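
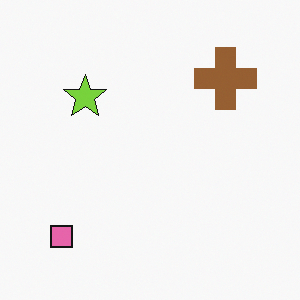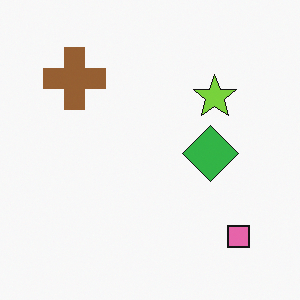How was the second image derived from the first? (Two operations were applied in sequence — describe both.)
The second image is the first flipped horizontally (left ↔ right), then overlaid with an additional green diamond.

The pink square is in the bottom-left of the first image and the bottom-right of the second — shapes on opposite sides of the vertical midline have swapped in a mirror flip. A green diamond appears in the second image that is absent from the first.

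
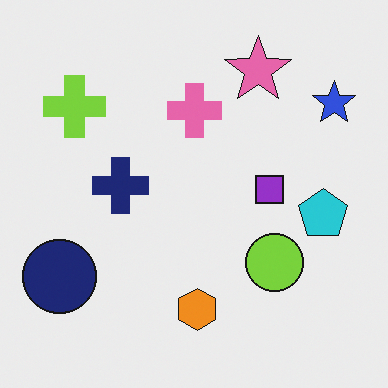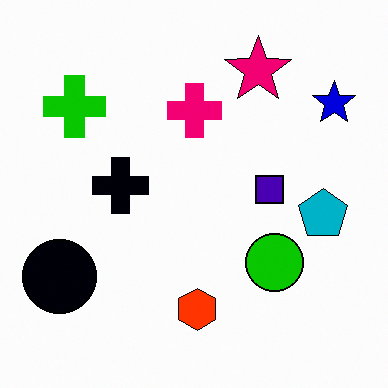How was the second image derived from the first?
It was given much higher contrast.

Tones are pushed away from mid-grey across the whole image — a global contrast change.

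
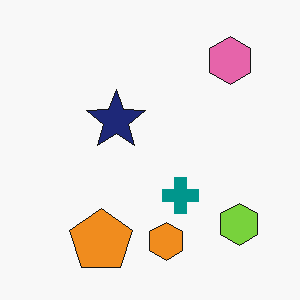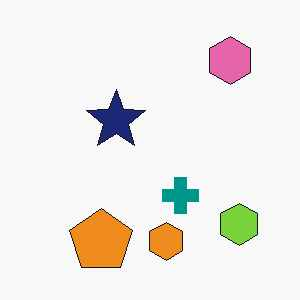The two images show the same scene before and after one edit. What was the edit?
Given moderate JPEG compression.

Blocky 8×8 compression artifacts appear around shape edges and the flat background shows ringing — characteristic JPEG degradation.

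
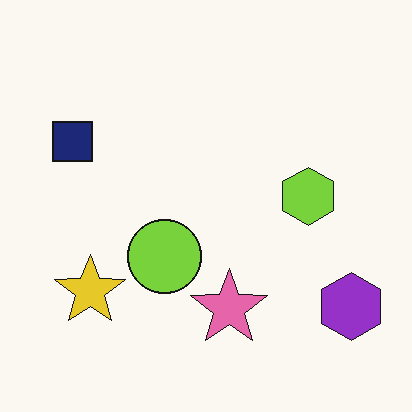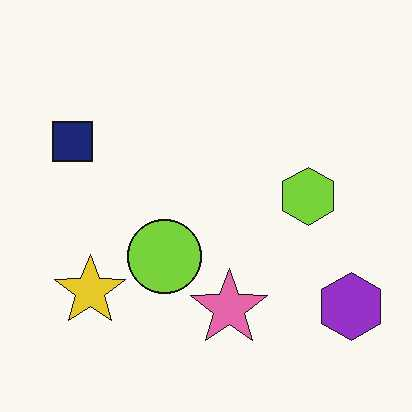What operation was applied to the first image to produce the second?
The transformation is: given moderate JPEG compression.

Blocky 8×8 compression artifacts appear around shape edges and the flat background shows ringing — characteristic JPEG degradation.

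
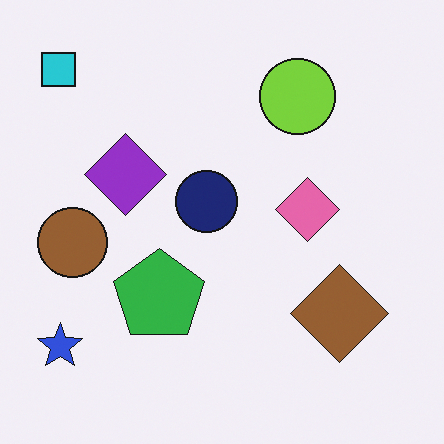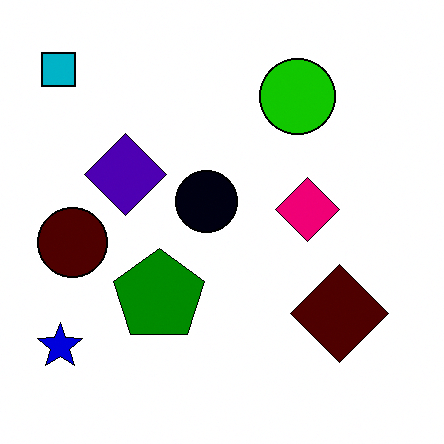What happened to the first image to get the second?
The image was given much higher contrast.

Tones are pushed away from mid-grey across the whole image — a global contrast change.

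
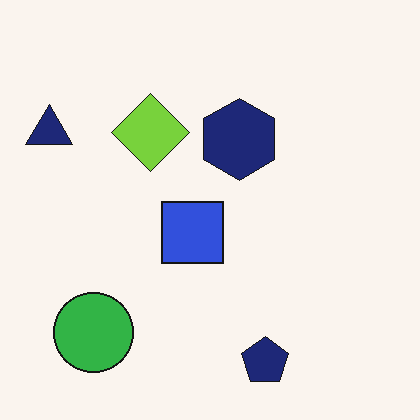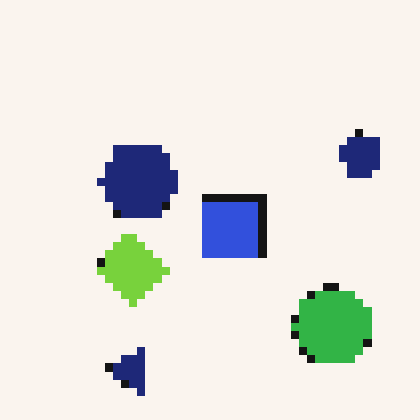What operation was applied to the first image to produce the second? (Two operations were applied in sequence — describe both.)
It was moderately pixelated, then rotated 90° counter-clockwise.

Shapes are reduced to large square blocks; fine edges and outlines are lost — a downscale-then-upscale (mosaic) effect. The navy triangle sits in the top-left of the first image and the bottom-left of the second — consistent with a whole-image 90° counter-clockwise rotation.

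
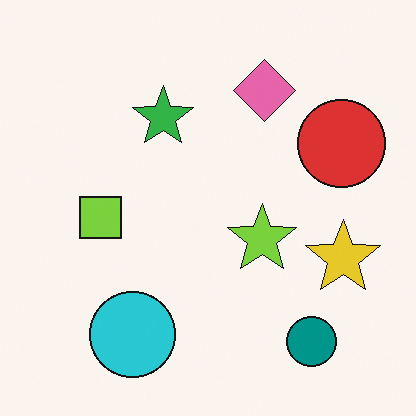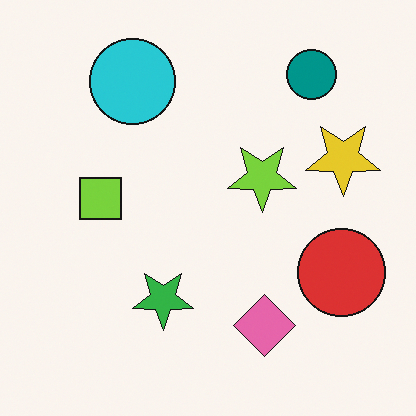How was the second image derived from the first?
The image was flipped vertically (top ↔ bottom).

The teal circle is in the bottom-right of the first image and the top-right of the second — shapes on opposite sides of the horizontal midline have swapped in a mirror flip.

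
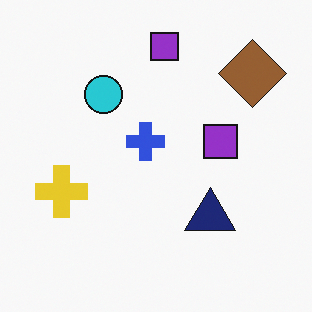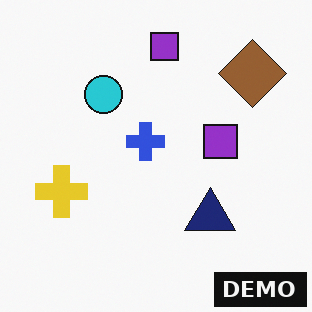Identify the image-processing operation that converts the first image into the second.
Watermarked with the text "DEMO" in the lower-right corner.

A dark label reading "DEMO" appears in the lower-right corner.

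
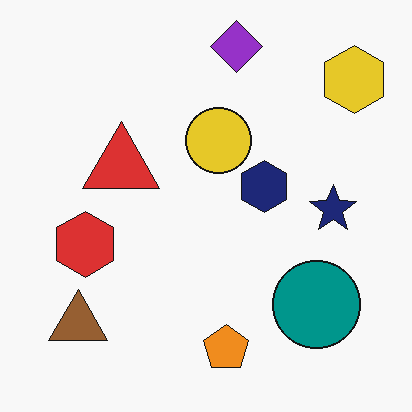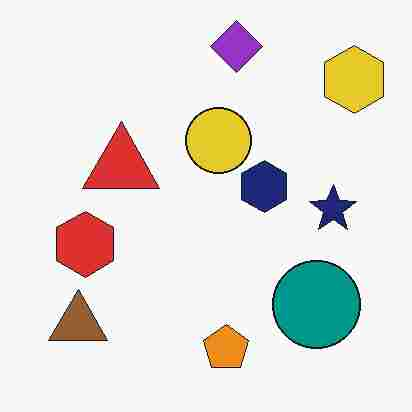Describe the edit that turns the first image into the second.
The transformation is: heavily JPEG-compressed with obvious blocking artifacts.

Blocky 8×8 compression artifacts appear around shape edges and the flat background shows ringing — characteristic JPEG degradation.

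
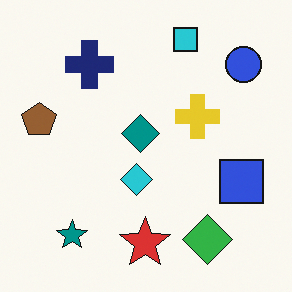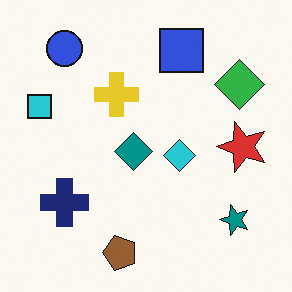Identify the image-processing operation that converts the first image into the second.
It was rotated 90° counter-clockwise.

The blue circle sits in the top-right of the first image and the top-left of the second — consistent with a whole-image 90° counter-clockwise rotation.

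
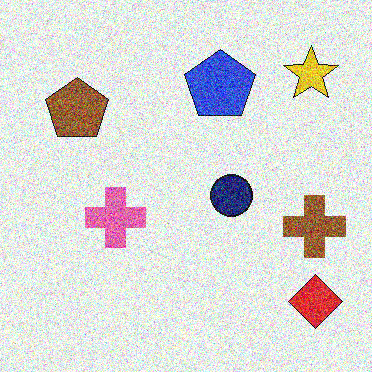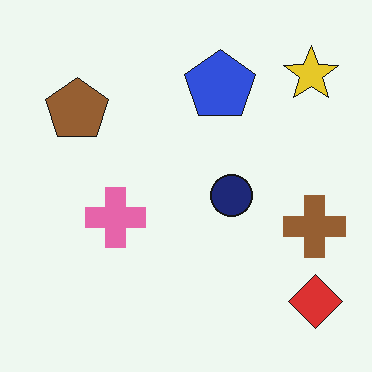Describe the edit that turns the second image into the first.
The transformation is: degraded with strong gaussian noise.

Random speckle covers the whole image, including the flat background.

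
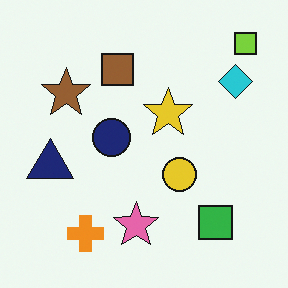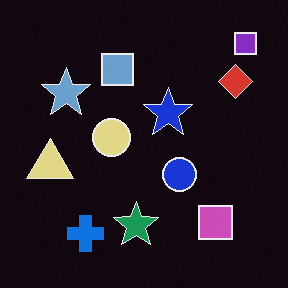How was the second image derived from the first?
The image was color-inverted (negative).

The light background has become dark and every shape's color is its complement — a photographic negative.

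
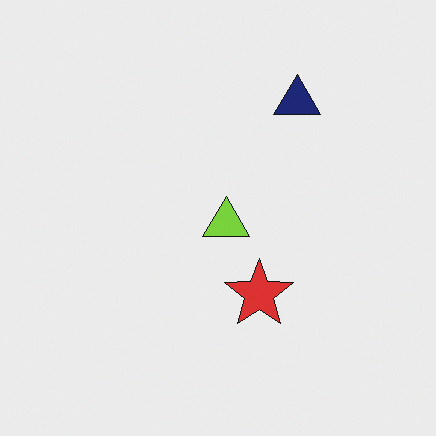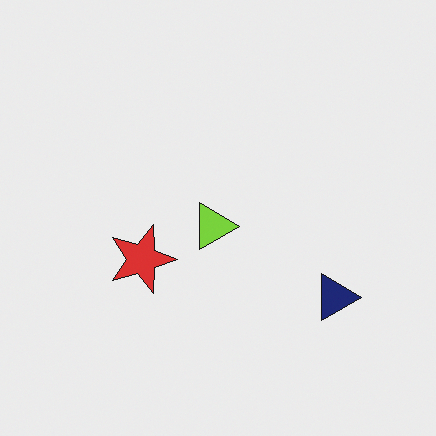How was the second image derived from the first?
The second image is the first rotated 90° clockwise.

The navy triangle sits in the top-right of the first image and the bottom-right of the second — consistent with a whole-image 90° clockwise rotation.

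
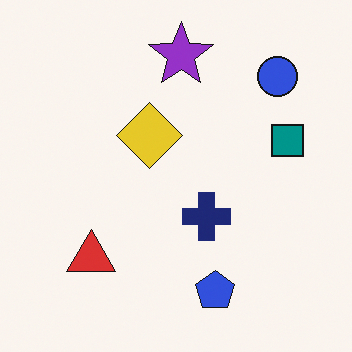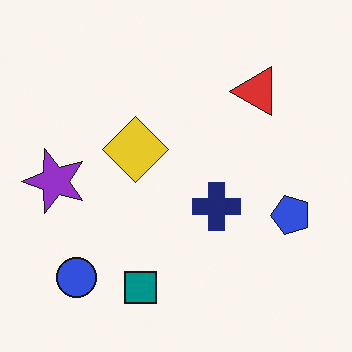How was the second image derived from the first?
It was transposed (reflected across the top-left ↔ bottom-right diagonal).

Shapes have swapped their row and column positions — what was in the top-right is now in the bottom-left — a diagonal reflection.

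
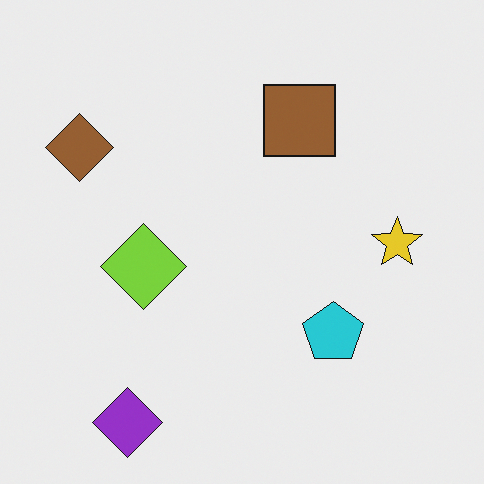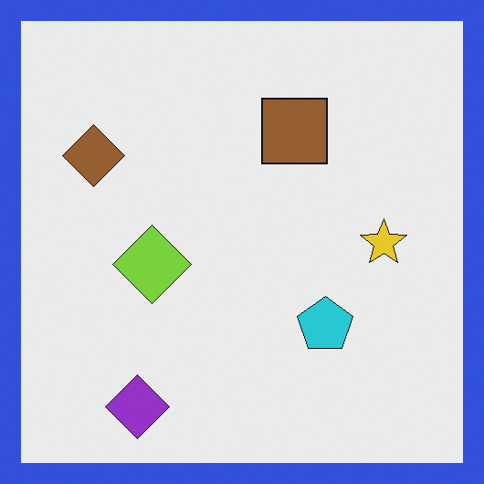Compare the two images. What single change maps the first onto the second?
This is the original image framed with a blue border.

A solid blue frame runs around the edge of the second image, with the content slightly shrunk inside it.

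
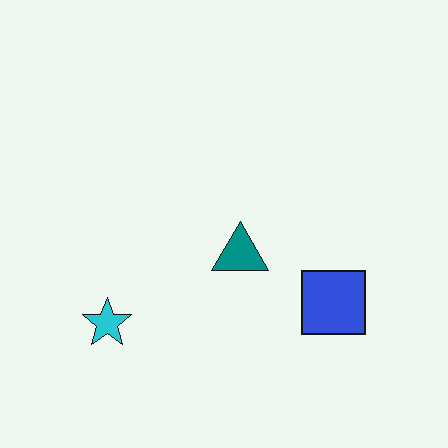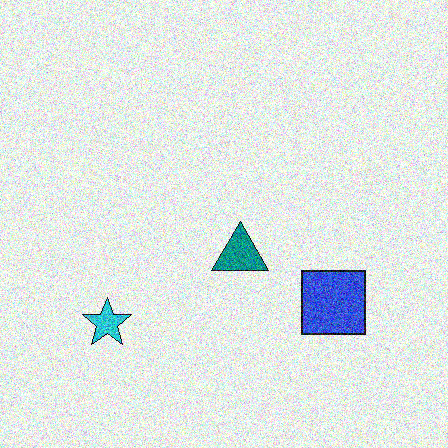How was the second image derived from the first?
The second image is the first degraded with heavy additive noise.

Random speckle covers the whole image, including the flat background.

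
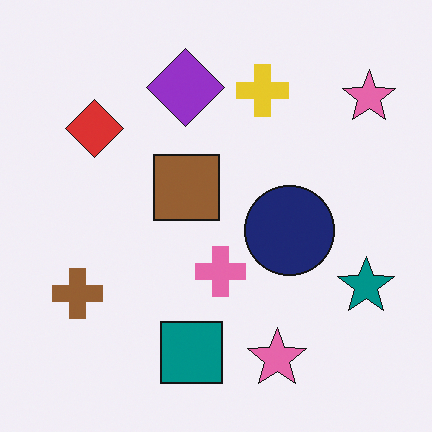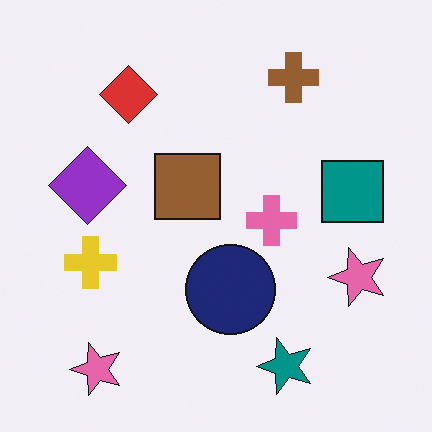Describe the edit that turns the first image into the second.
It was transposed (reflected across the top-left ↔ bottom-right diagonal).

Shapes have swapped their row and column positions — what was in the top-right is now in the bottom-left — a diagonal reflection.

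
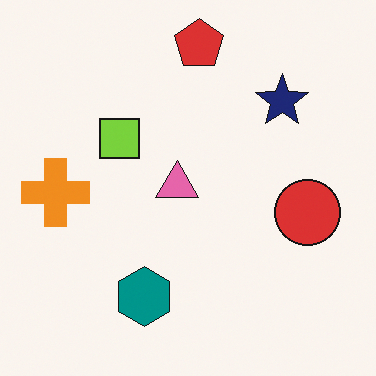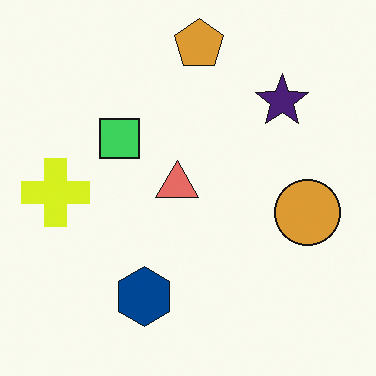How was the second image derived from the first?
This is the original image hue-shifted by a small amount.

Every shape's color has rotated by the same amount around the hue wheel — a uniform hue shift.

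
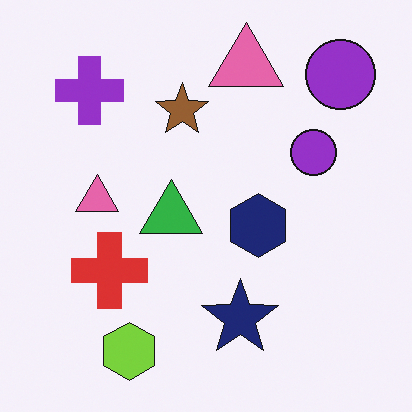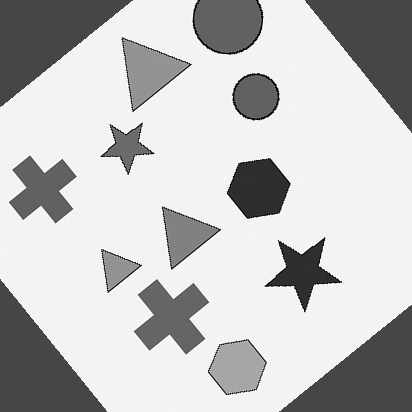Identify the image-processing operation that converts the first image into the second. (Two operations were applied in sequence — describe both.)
The second image is the first rotated counter-clockwise by a large amount — several tens of degrees, then converted to grayscale.

Every shape is tilted by the same angle and the image corners show triangular fill wedges — a whole-image rotation by a non-right angle. All color is removed — every shape is now a shade of grey.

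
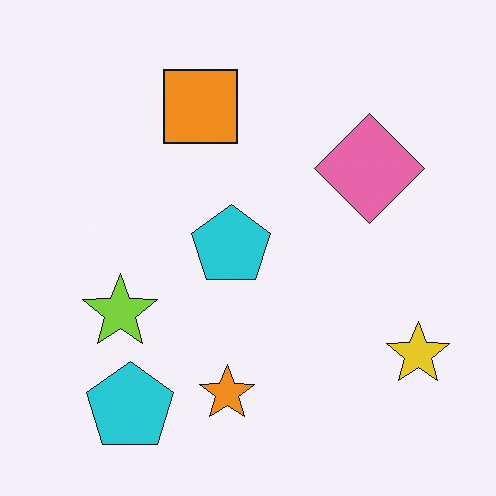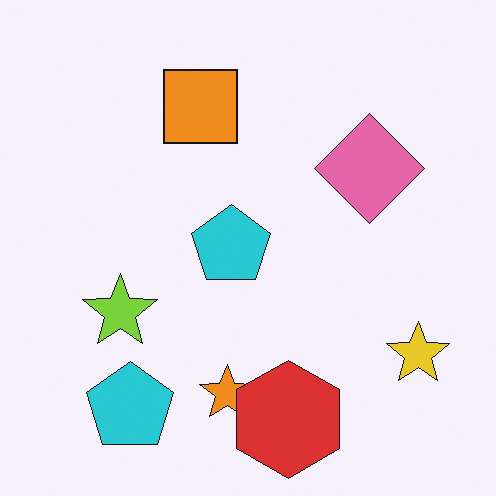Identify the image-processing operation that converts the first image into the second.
The transformation is: overlaid with an additional red hexagon.

A red hexagon appears in the second image that is absent from the first.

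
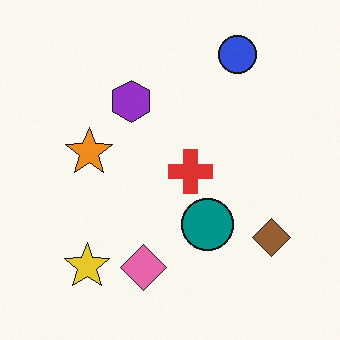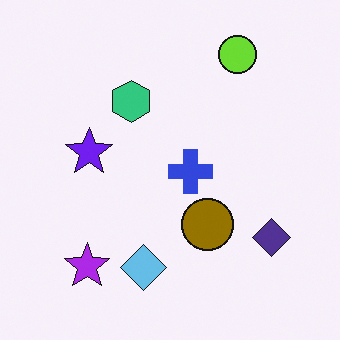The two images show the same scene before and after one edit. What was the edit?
This is the original image hue-shifted by a large amount.

Every shape's color has rotated by the same amount around the hue wheel — a uniform hue shift.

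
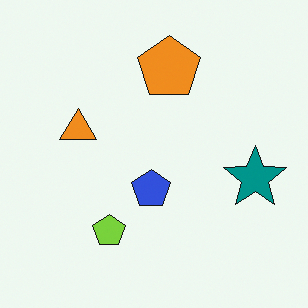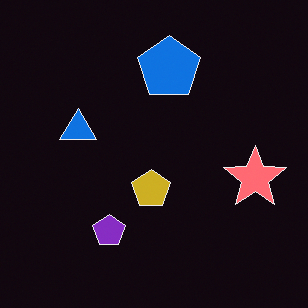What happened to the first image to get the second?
Color-inverted (negative).

The light background has become dark and every shape's color is its complement — a photographic negative.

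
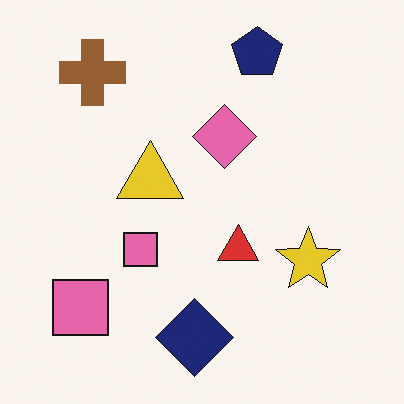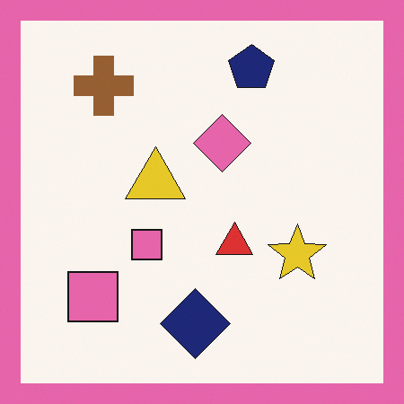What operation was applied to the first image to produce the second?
This is the original image framed with a pink border.

A solid pink frame runs around the edge of the second image, with the content slightly shrunk inside it.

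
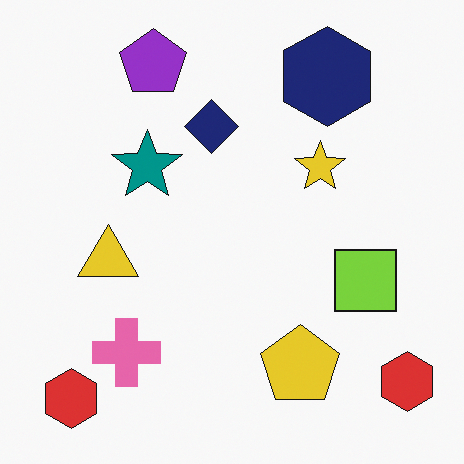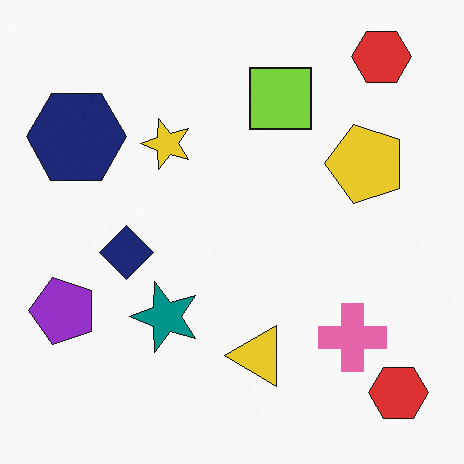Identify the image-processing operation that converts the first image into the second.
The second image is the first rotated 90° counter-clockwise.

The purple pentagon sits in the top-left of the first image and the bottom-left of the second — consistent with a whole-image 90° counter-clockwise rotation.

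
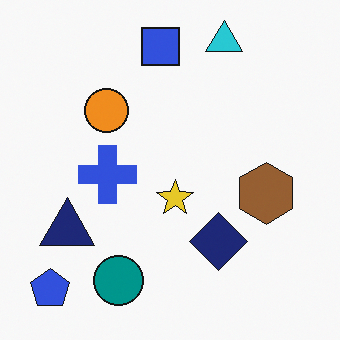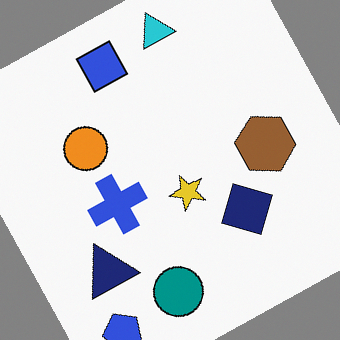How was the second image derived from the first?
The transformation is: rotated counter-clockwise by a moderate amount.

Every shape is tilted by the same angle and the image corners show triangular fill wedges — a whole-image rotation by a non-right angle.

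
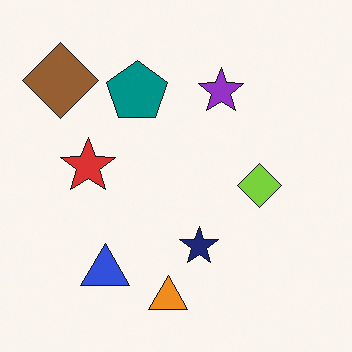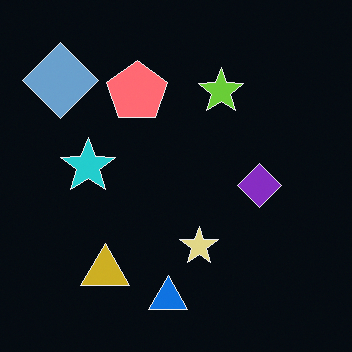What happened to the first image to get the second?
It was color-inverted (negative).

The light background has become dark and every shape's color is its complement — a photographic negative.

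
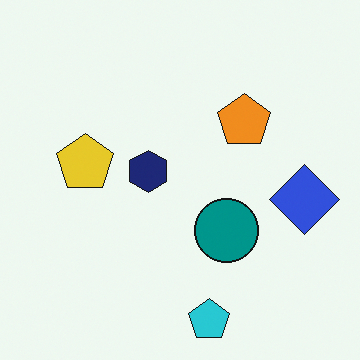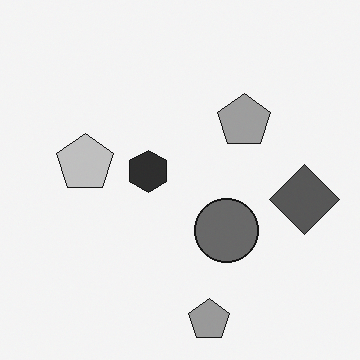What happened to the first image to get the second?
The image was converted to grayscale.

All color is removed — every shape is now a shade of grey.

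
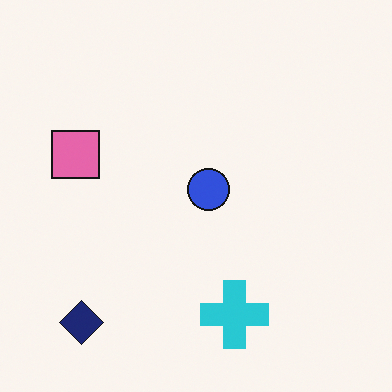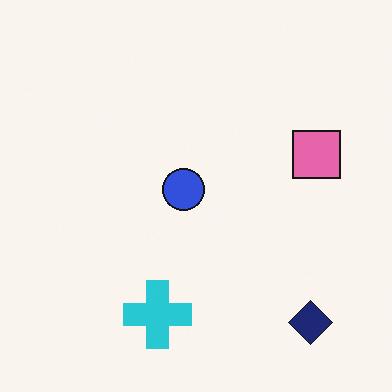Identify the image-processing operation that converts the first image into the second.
This is the original image flipped horizontally (left ↔ right).

The pink square is in the left of the first image and the right of the second — shapes on opposite sides of the vertical midline have swapped in a mirror flip.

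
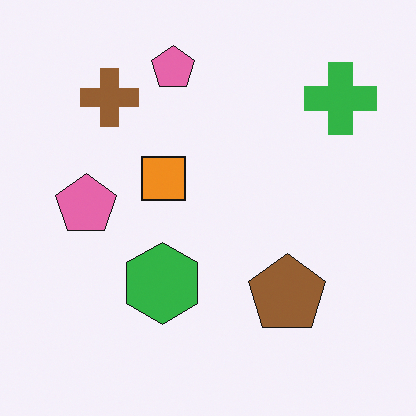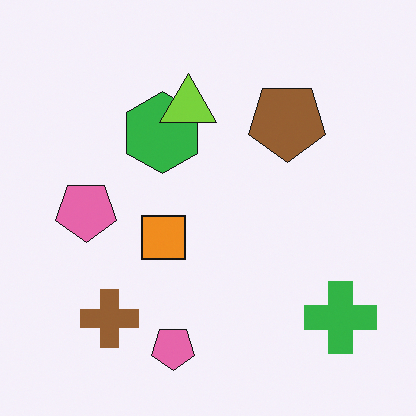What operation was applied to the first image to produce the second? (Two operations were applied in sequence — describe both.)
It was flipped vertically (top ↔ bottom), then overlaid with an additional lime triangle.

The brown cross is in the top-left of the first image and the bottom-left of the second — shapes on opposite sides of the horizontal midline have swapped in a mirror flip. A lime triangle appears in the second image that is absent from the first.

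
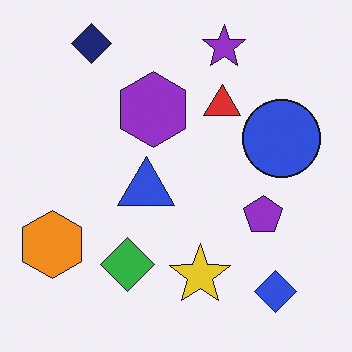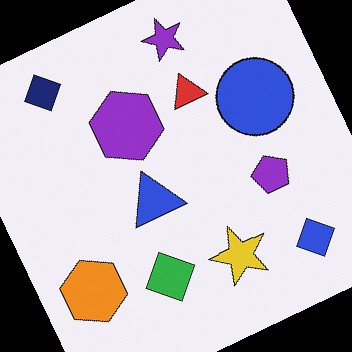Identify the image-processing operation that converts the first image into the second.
It was rotated counter-clockwise by a clearly visible amount.

Every shape is tilted by the same angle and the image corners show triangular fill wedges — a whole-image rotation by a non-right angle.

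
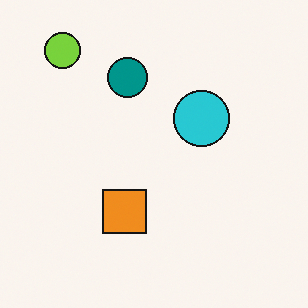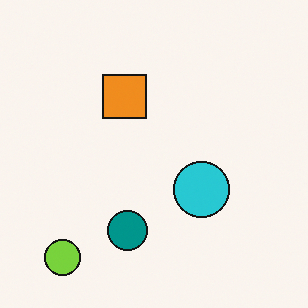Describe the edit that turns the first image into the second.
It was flipped vertically (top ↔ bottom).

The lime circle is in the top-left of the first image and the bottom-left of the second — shapes on opposite sides of the horizontal midline have swapped in a mirror flip.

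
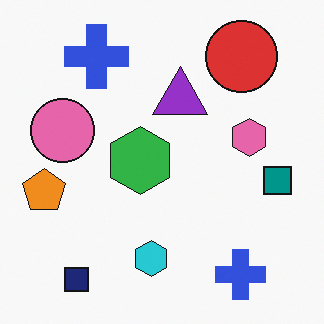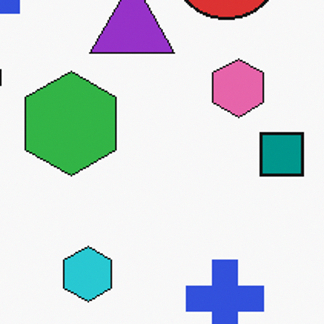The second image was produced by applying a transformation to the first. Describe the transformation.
Cropped to a modestly smaller region and rescaled.

The visible shapes are larger and the field of view is narrower; shapes near the original edges may be partly or wholly outside the frame — a crop-and-rescale.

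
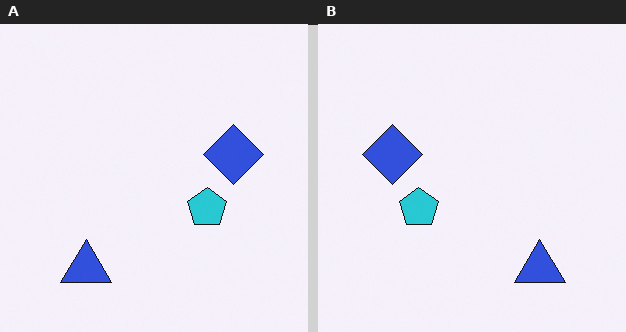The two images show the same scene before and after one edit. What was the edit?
The right (B) image is the left (A) flipped horizontally (left ↔ right).

The blue diamond is in the right of the left (A) image and the left of the right (B) — shapes on opposite sides of the vertical midline have swapped in a mirror flip.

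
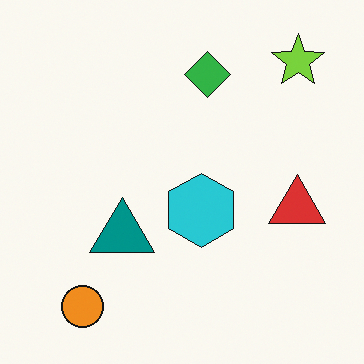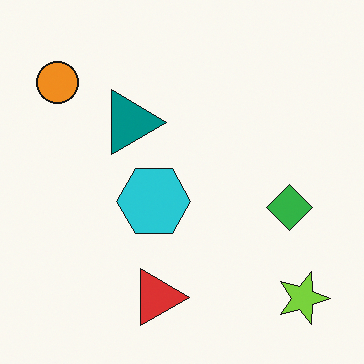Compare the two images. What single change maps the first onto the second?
The second image is the first rotated 90° clockwise.

The lime star sits in the top-right of the first image and the bottom-right of the second — consistent with a whole-image 90° clockwise rotation.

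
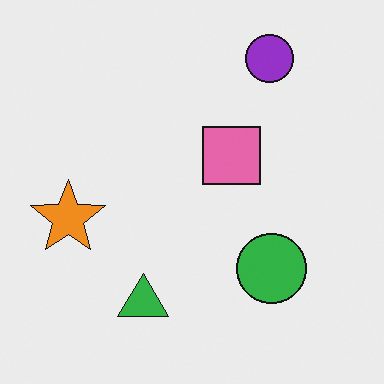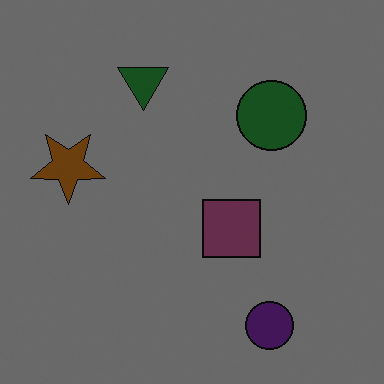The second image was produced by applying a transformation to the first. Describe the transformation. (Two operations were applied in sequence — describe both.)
This is the original image flipped vertically (top ↔ bottom), then substantially darkened.

The purple circle is in the top-right of the first image and the bottom-right of the second — shapes on opposite sides of the horizontal midline have swapped in a mirror flip. Every pixel — background and shapes alike — is uniformly darkened.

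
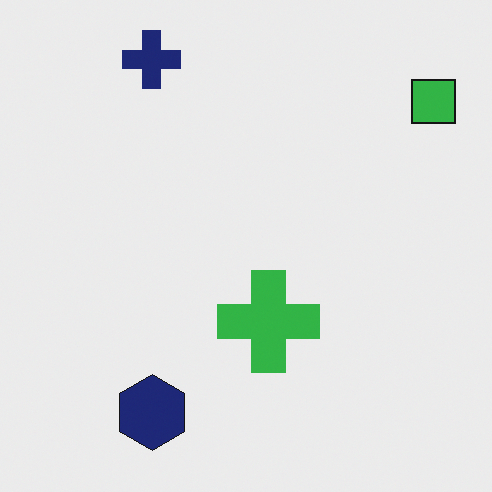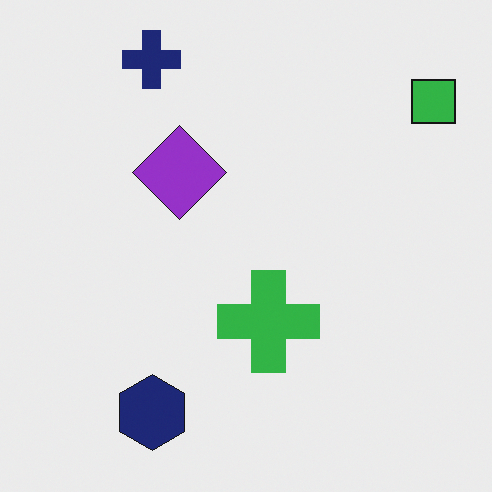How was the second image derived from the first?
The transformation is: overlaid with an additional purple diamond.

A purple diamond appears in the second image that is absent from the first.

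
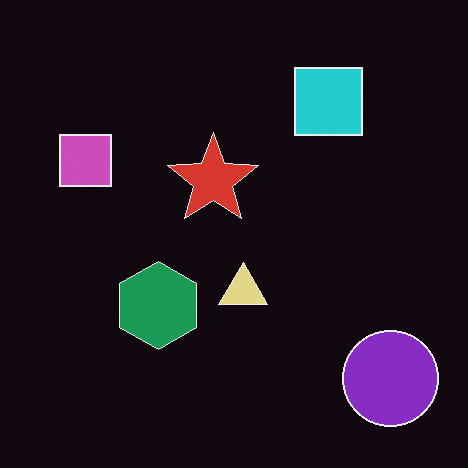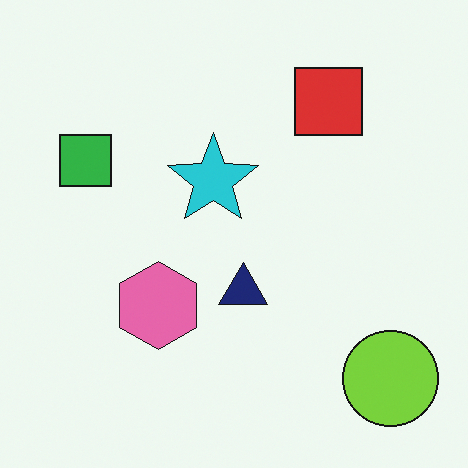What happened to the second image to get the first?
Color-inverted (negative).

The light background has become dark and every shape's color is its complement — a photographic negative.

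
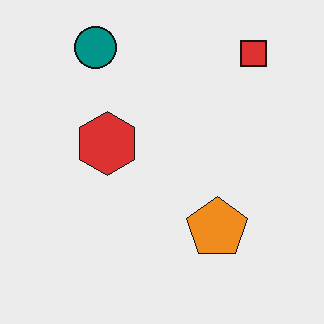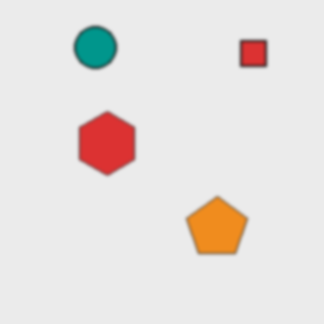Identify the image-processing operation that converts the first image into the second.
The image was given a subtle gaussian blur.

Shape edges and outlines are uniformly softened across the whole image.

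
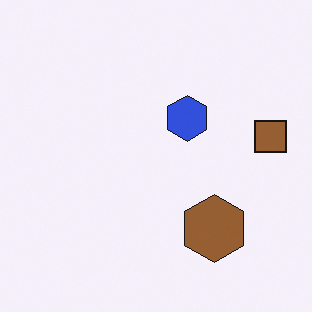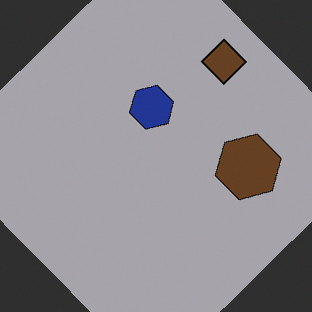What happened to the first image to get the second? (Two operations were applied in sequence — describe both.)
The second image is the first rotated counter-clockwise by a large amount — several tens of degrees, then darkened a lot.

Every shape is tilted by the same angle and the image corners show triangular fill wedges — a whole-image rotation by a non-right angle. Every pixel — background and shapes alike — is uniformly darkened.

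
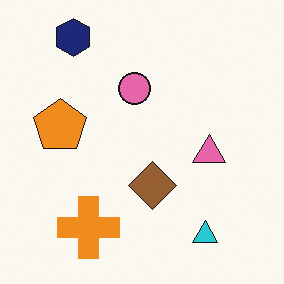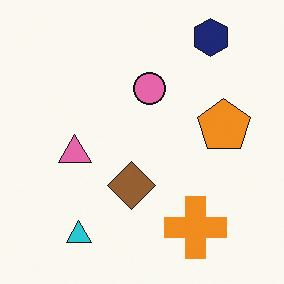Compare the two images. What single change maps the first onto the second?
The second image is the first flipped horizontally (left ↔ right).

The orange pentagon is in the left of the first image and the right of the second — shapes on opposite sides of the vertical midline have swapped in a mirror flip.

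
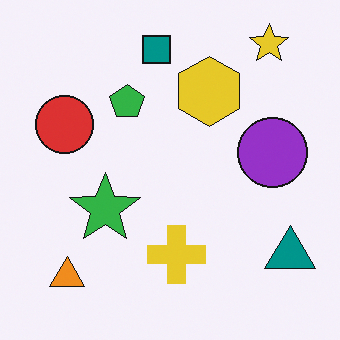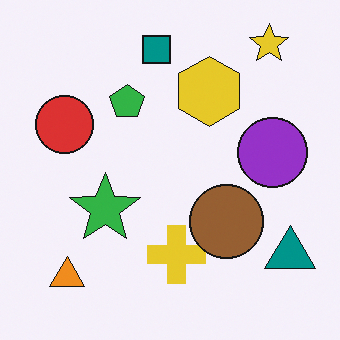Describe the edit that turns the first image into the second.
The transformation is: overlaid with an additional brown circle.

A brown circle appears in the second image that is absent from the first.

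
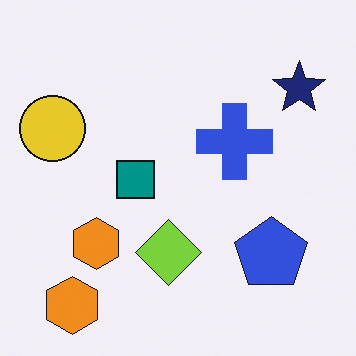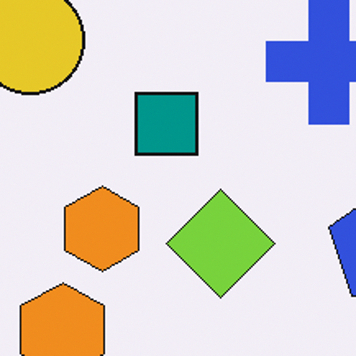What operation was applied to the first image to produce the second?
This is the original image cropped to a noticeably smaller region and rescaled.

The visible shapes are larger and the field of view is narrower; shapes near the original edges may be partly or wholly outside the frame — a crop-and-rescale.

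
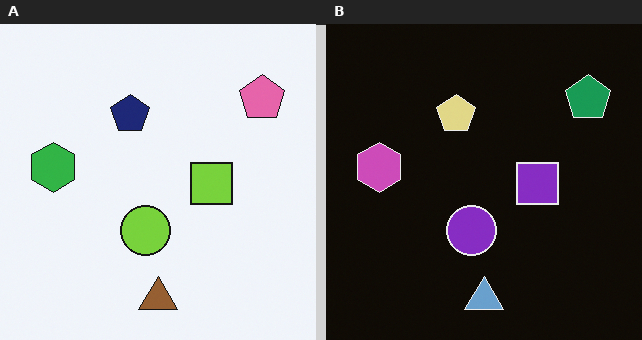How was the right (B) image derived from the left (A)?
The right (B) image is the left (A) color-inverted (negative).

The light background has become dark and every shape's color is its complement — a photographic negative.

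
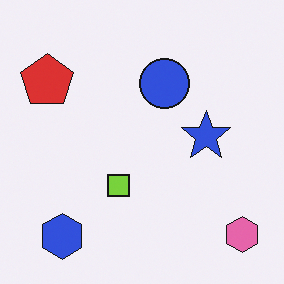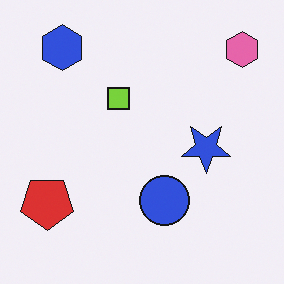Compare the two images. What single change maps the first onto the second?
The second image is the first flipped vertically (top ↔ bottom).

The blue hexagon is in the bottom-left of the first image and the top-left of the second — shapes on opposite sides of the horizontal midline have swapped in a mirror flip.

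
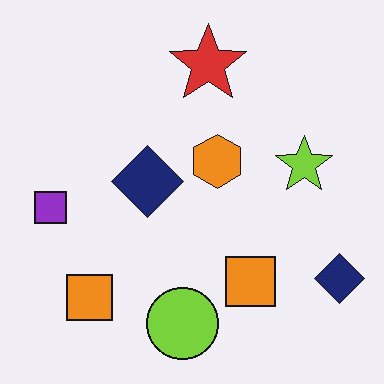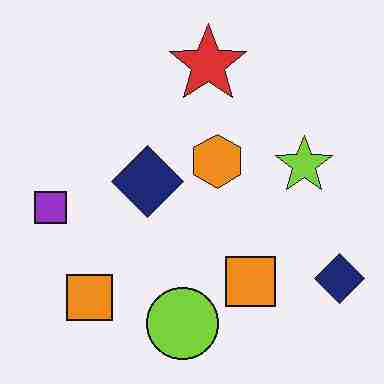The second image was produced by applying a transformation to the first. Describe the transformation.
Degraded with heavy JPEG compression.

Blocky 8×8 compression artifacts appear around shape edges and the flat background shows ringing — characteristic JPEG degradation.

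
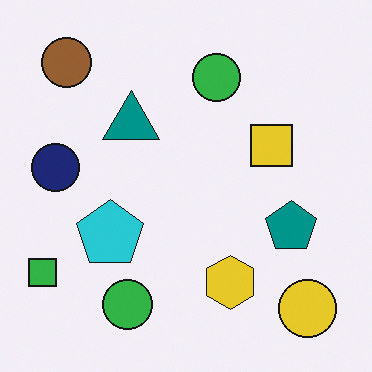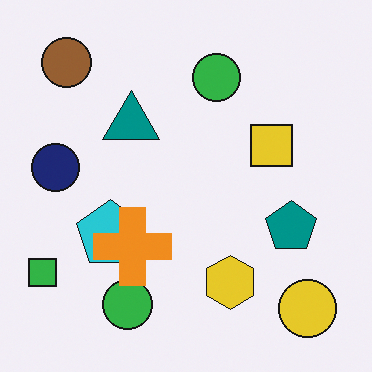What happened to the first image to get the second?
The second image is the first overlaid with an additional orange cross.

An orange cross appears in the second image that is absent from the first.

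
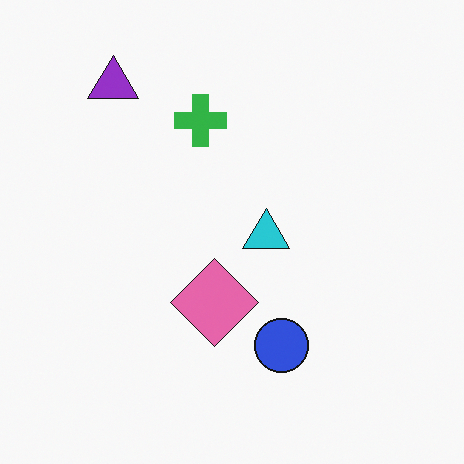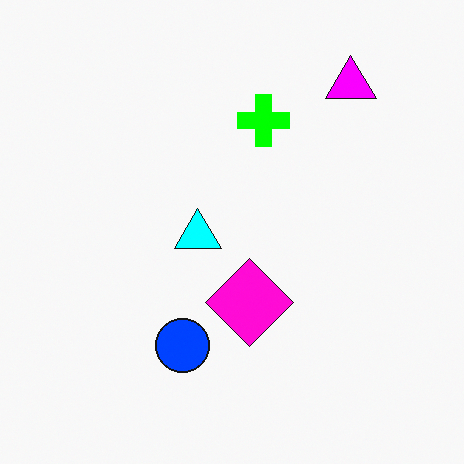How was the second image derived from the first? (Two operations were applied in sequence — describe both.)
The transformation is: flipped horizontally (left ↔ right), then made much more vivid (saturation change).

The purple triangle is in the top-left of the first image and the top-right of the second — shapes on opposite sides of the vertical midline have swapped in a mirror flip. All colors are more vivid — a global saturation change.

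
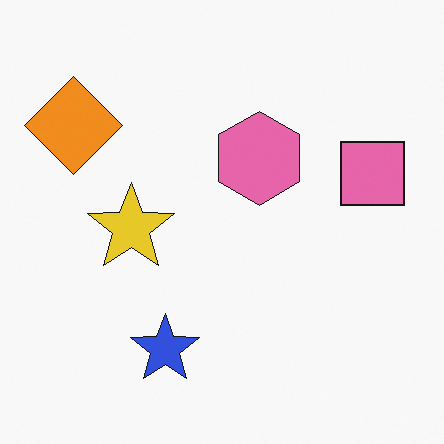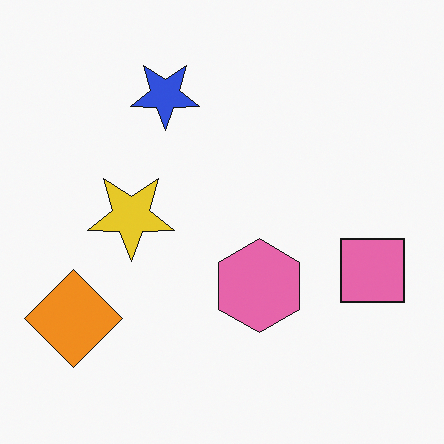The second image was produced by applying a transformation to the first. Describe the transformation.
The second image is the first flipped vertically (top ↔ bottom).

The blue star is in the bottom of the first image and the top of the second — shapes on opposite sides of the horizontal midline have swapped in a mirror flip.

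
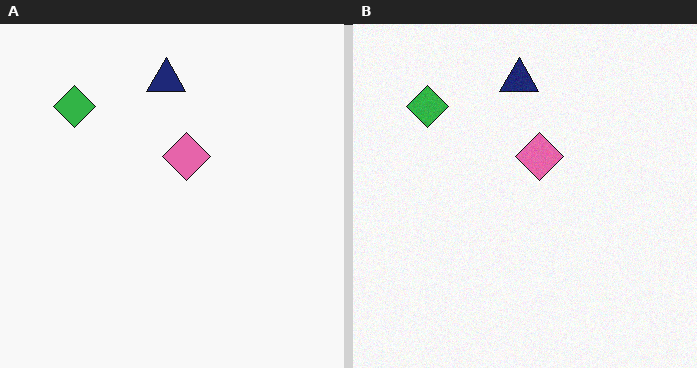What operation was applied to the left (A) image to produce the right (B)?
The right (B) image is the left (A) degraded with light additive noise.

Random speckle covers the whole image, including the flat background.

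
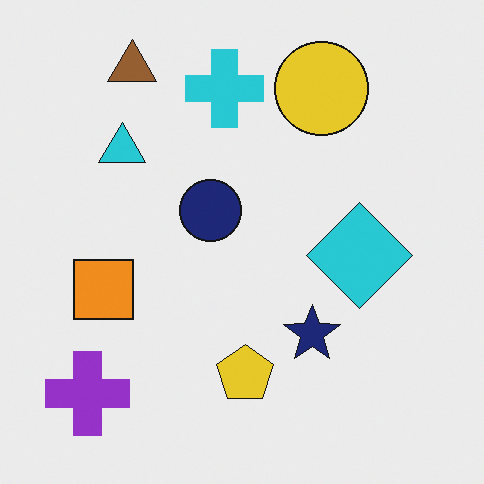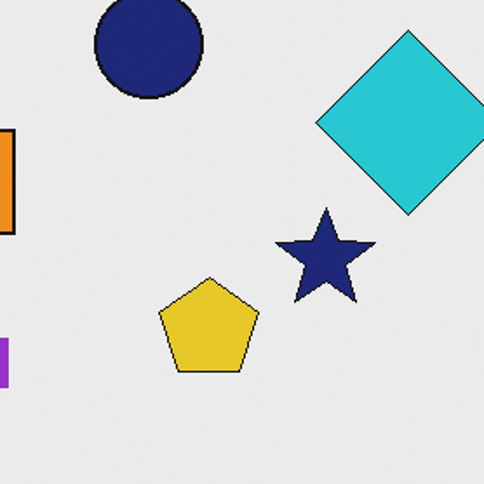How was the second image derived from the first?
This is the original image cropped to a noticeably smaller region and rescaled.

The visible shapes are larger and the field of view is narrower; shapes near the original edges may be partly or wholly outside the frame — a crop-and-rescale.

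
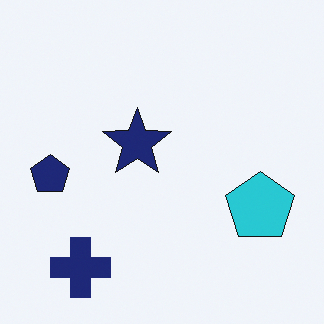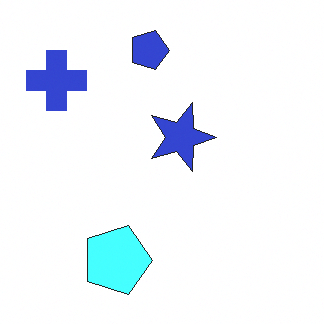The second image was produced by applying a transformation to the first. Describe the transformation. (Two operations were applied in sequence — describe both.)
This is the original image noticeably brightened, then rotated 90° clockwise.

Every pixel — background and shapes alike — is uniformly brightened. The navy cross sits in the bottom-left of the first image and the top-left of the second — consistent with a whole-image 90° clockwise rotation.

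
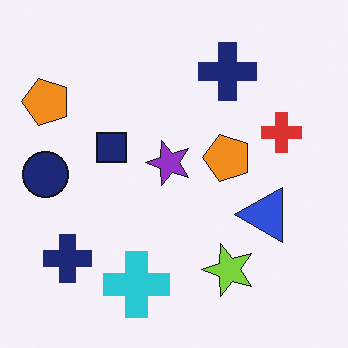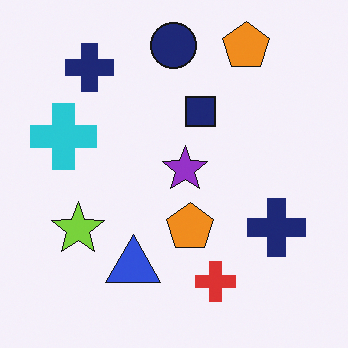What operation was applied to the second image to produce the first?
Rotated 90° counter-clockwise.

The navy circle sits in the top of the second image and the left of the first — consistent with a whole-image 90° counter-clockwise rotation.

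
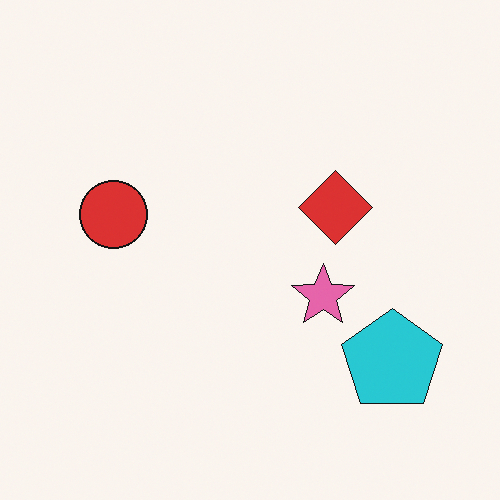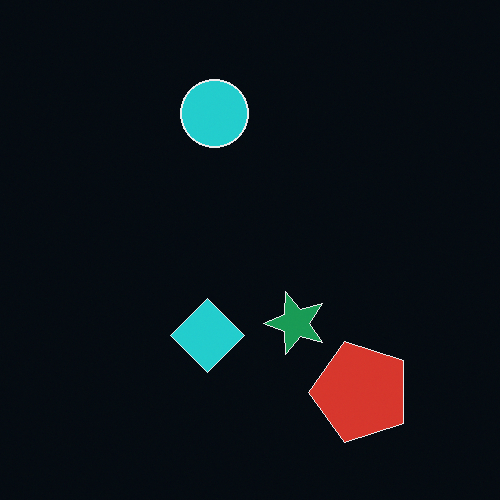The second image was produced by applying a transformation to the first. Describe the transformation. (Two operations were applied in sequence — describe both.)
The second image is the first transposed (reflected across the top-left ↔ bottom-right diagonal), then color-inverted (negative).

Shapes have swapped their row and column positions — what was in the top-right is now in the bottom-left — a diagonal reflection. The light background has become dark and every shape's color is its complement — a photographic negative.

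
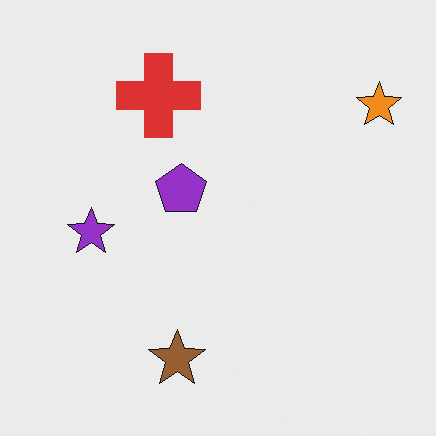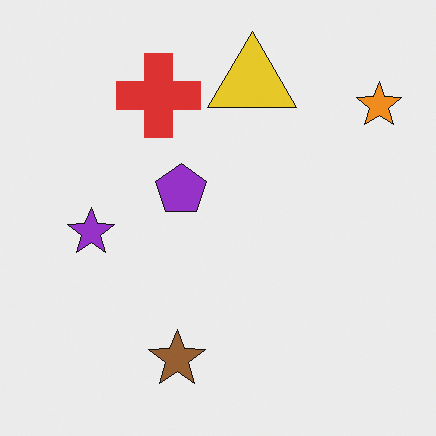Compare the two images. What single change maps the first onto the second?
It was overlaid with an additional yellow triangle.

A yellow triangle appears in the second image that is absent from the first.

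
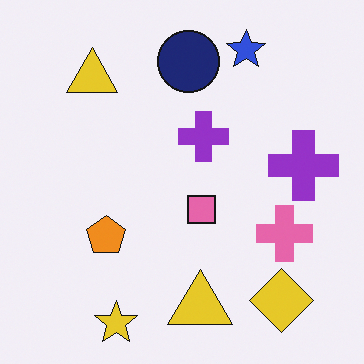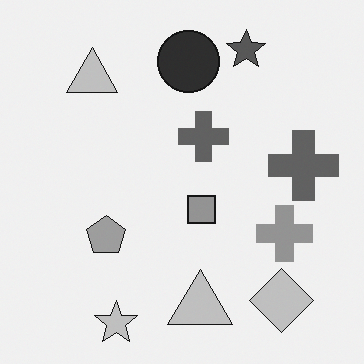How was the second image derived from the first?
The image was converted to grayscale.

All color is removed — every shape is now a shade of grey.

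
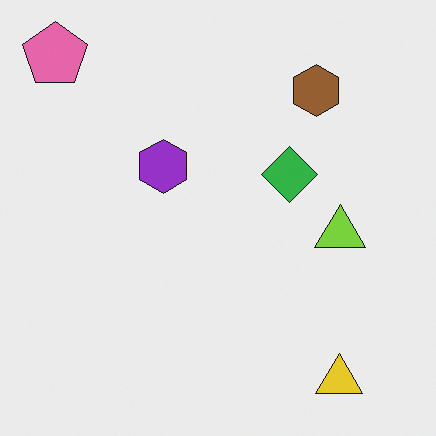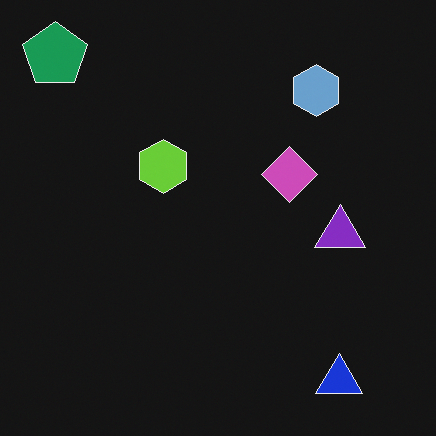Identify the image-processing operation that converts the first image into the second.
This is the original image color-inverted (negative).

The light background has become dark and every shape's color is its complement — a photographic negative.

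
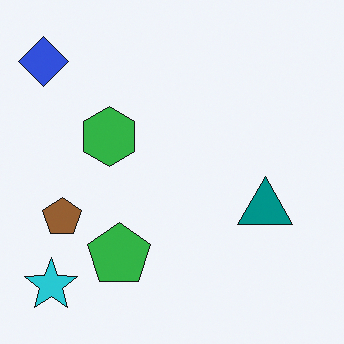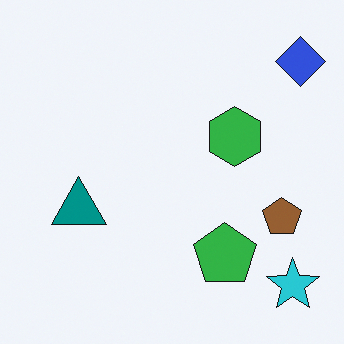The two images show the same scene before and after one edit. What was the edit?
Flipped horizontally (left ↔ right).

The blue diamond is in the top-left of the first image and the top-right of the second — shapes on opposite sides of the vertical midline have swapped in a mirror flip.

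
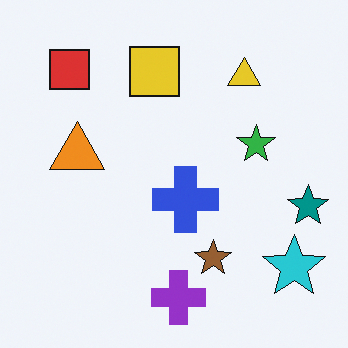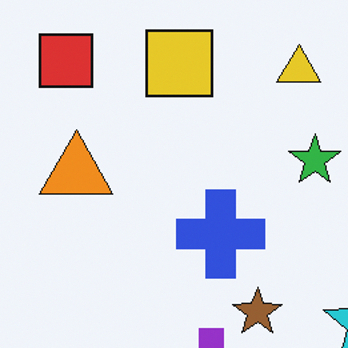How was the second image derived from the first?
The second image is the first cropped to a modestly smaller region and rescaled.

The visible shapes are larger and the field of view is narrower; shapes near the original edges may be partly or wholly outside the frame — a crop-and-rescale.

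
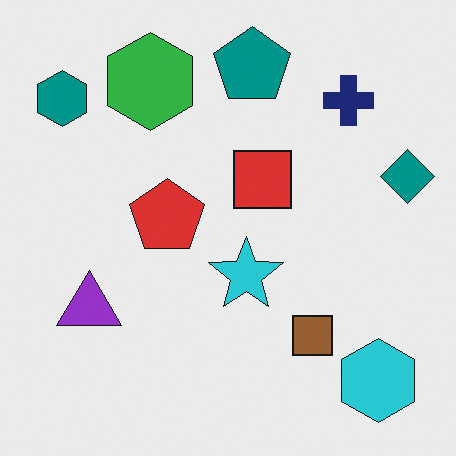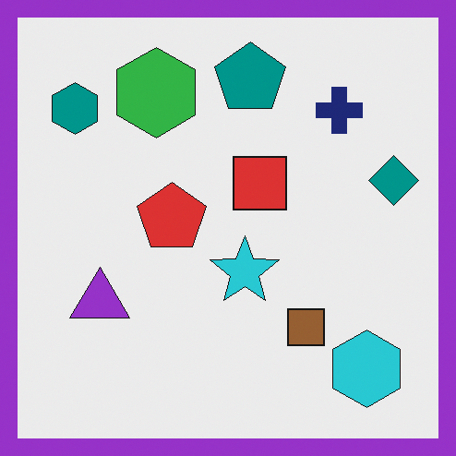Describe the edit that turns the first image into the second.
Framed with a purple border.

A solid purple frame runs around the edge of the second image, with the content slightly shrunk inside it.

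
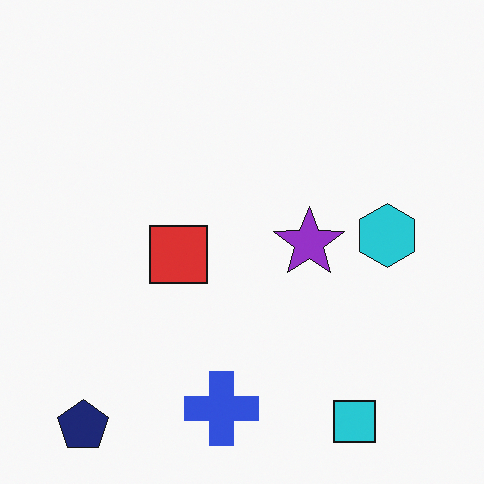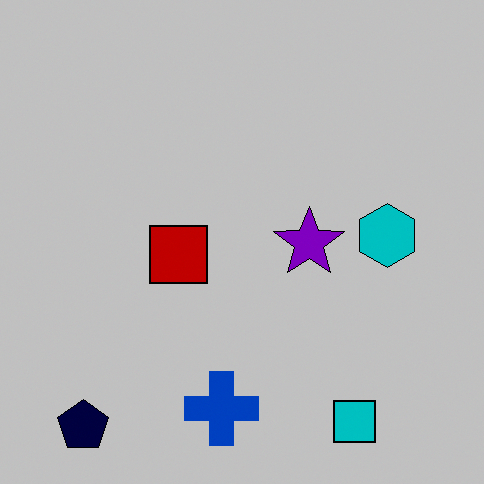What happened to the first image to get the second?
This is the original image heavily posterized to just a handful of flat colors.

Each flat color has snapped to a coarser quantized level — most visibly, the near-white background has dropped to a flat grey.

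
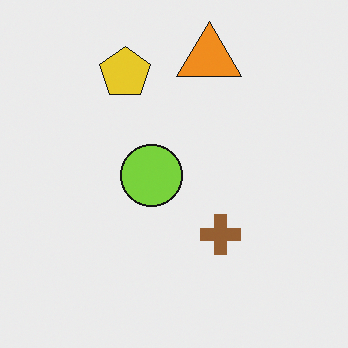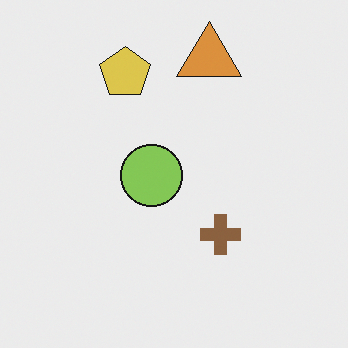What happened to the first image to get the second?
Slightly desaturated.

All colors are more muted and greyish — a global saturation change.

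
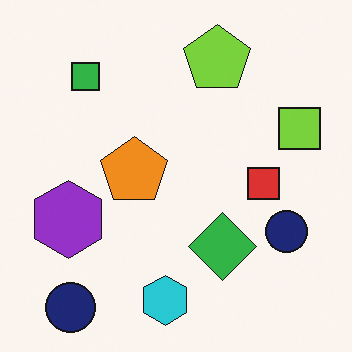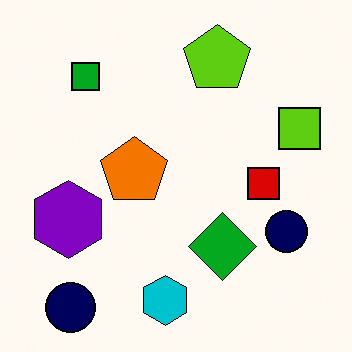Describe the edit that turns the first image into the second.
Given slightly increased contrast.

Tones are pushed away from mid-grey across the whole image — a global contrast change.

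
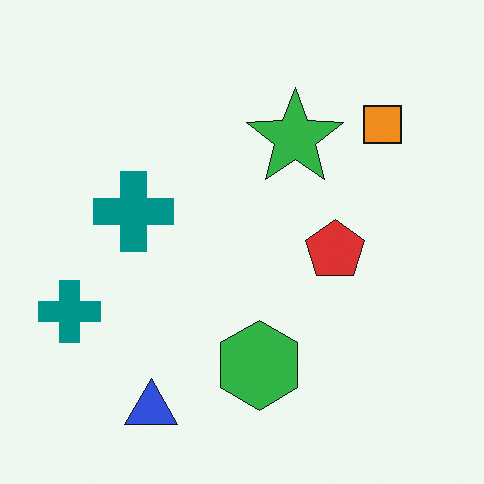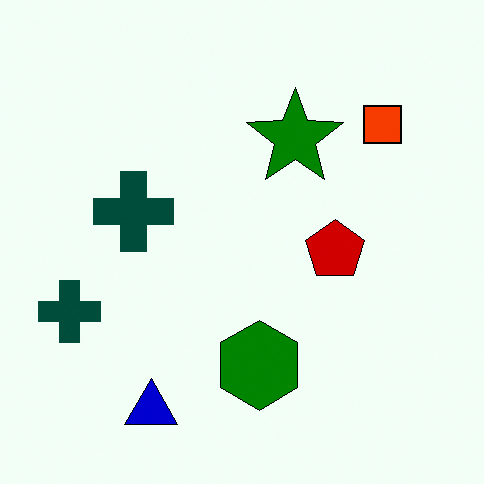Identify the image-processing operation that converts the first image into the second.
The image was boosted in contrast.

Tones are pushed away from mid-grey across the whole image — a global contrast change.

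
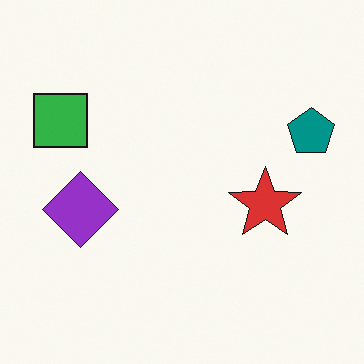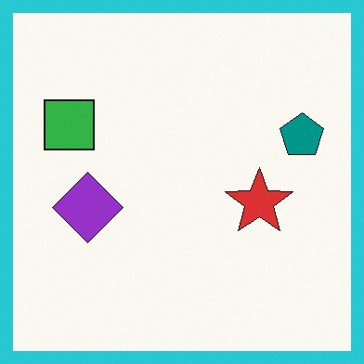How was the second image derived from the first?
The image was framed with a cyan border.

A solid cyan frame runs around the edge of the second image, with the content slightly shrunk inside it.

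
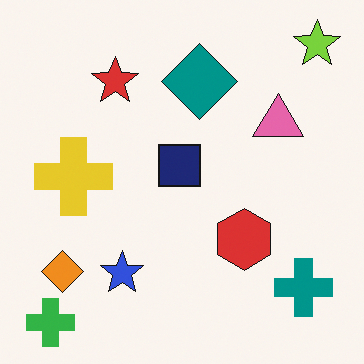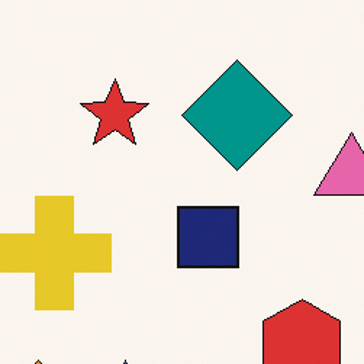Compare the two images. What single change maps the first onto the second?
The second image is the first cropped to a modestly smaller region and rescaled.

The visible shapes are larger and the field of view is narrower; shapes near the original edges may be partly or wholly outside the frame — a crop-and-rescale.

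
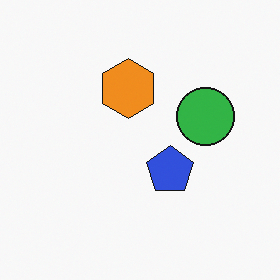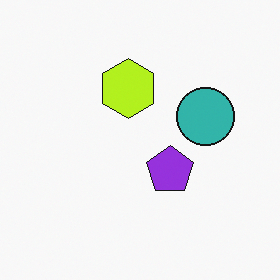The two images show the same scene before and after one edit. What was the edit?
The transformation is: hue-shifted by a small amount.

Every shape's color has rotated by the same amount around the hue wheel — a uniform hue shift.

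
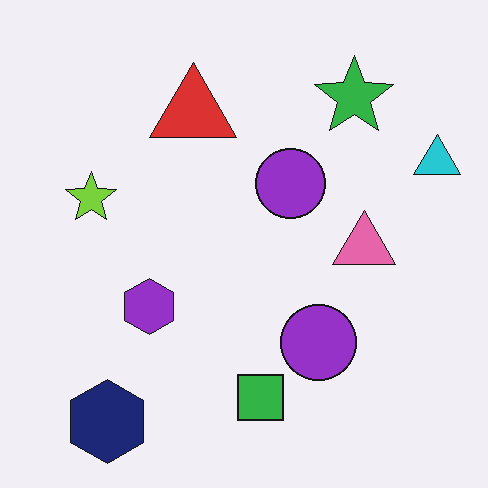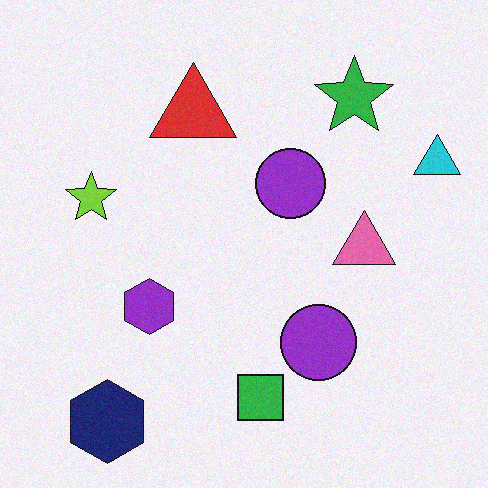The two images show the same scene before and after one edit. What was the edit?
It was degraded with a light layer of grain.

Random speckle covers the whole image, including the flat background.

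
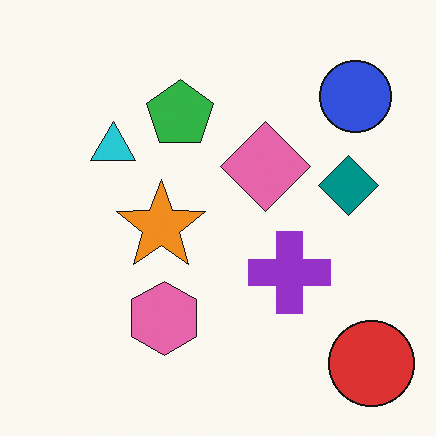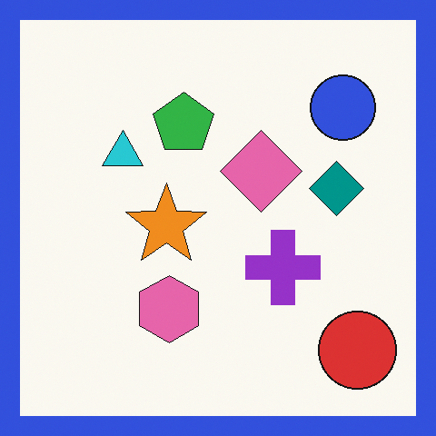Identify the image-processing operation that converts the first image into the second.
This is the original image framed with a blue border.

A solid blue frame runs around the edge of the second image, with the content slightly shrunk inside it.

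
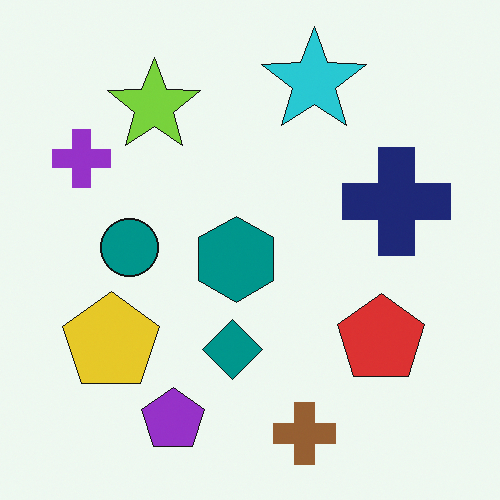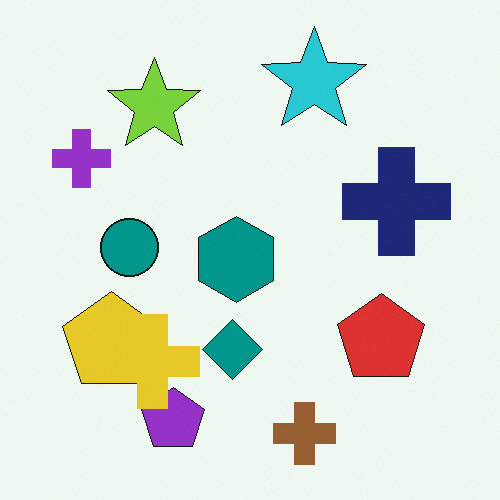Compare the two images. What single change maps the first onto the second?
It was overlaid with an additional yellow cross.

A yellow cross appears in the second image that is absent from the first.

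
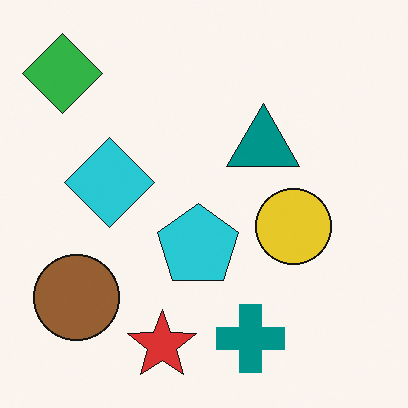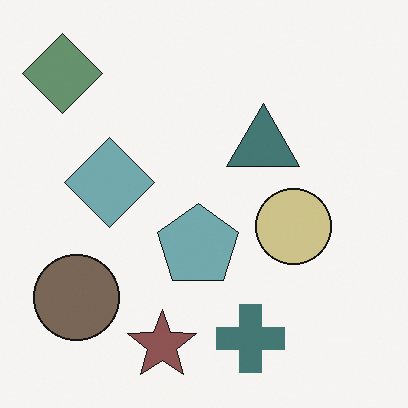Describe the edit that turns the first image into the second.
It was heavily desaturated.

All colors are more muted and greyish — a global saturation change.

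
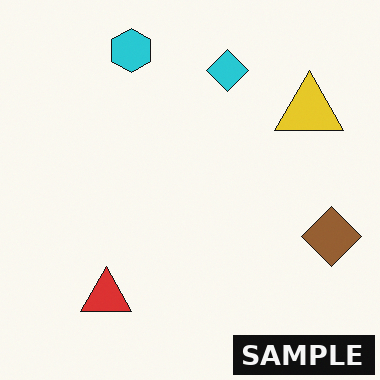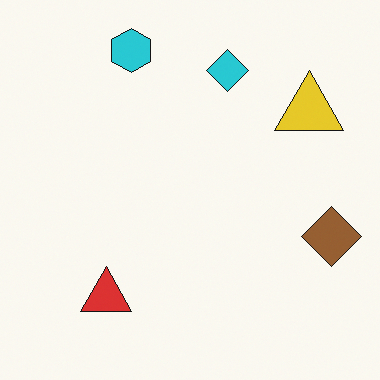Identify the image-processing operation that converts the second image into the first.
The transformation is: watermarked with the text "SAMPLE" in the lower-right corner.

A dark label reading "SAMPLE" appears in the lower-right corner.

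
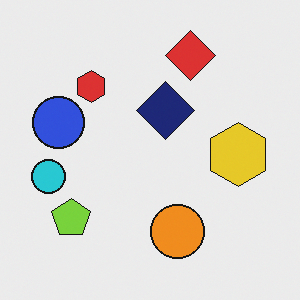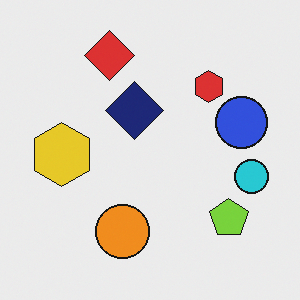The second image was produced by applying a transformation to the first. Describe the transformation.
The image was flipped horizontally (left ↔ right).

The cyan circle is in the left of the first image and the right of the second — shapes on opposite sides of the vertical midline have swapped in a mirror flip.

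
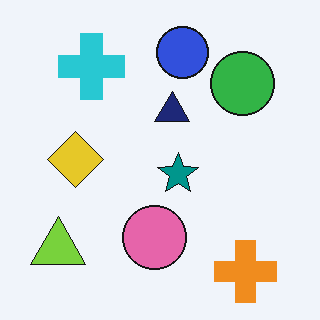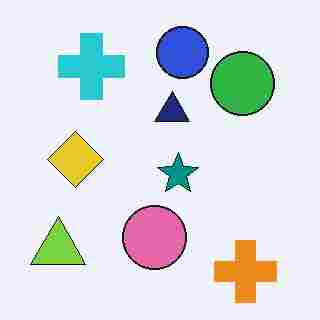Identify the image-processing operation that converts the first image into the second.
The image was degraded with heavy JPEG compression.

Blocky 8×8 compression artifacts appear around shape edges and the flat background shows ringing — characteristic JPEG degradation.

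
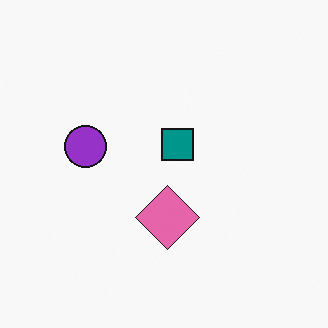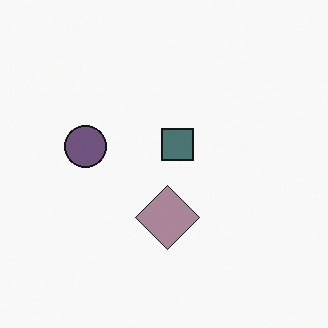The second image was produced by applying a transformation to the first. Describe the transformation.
This is the original image heavily desaturated.

All colors are more muted and greyish — a global saturation change.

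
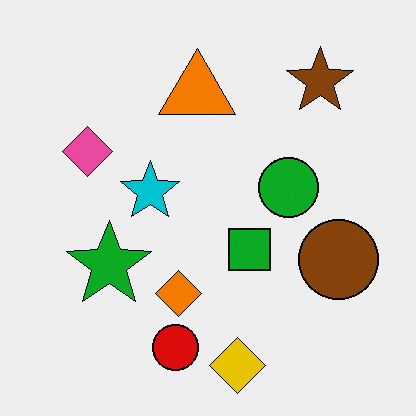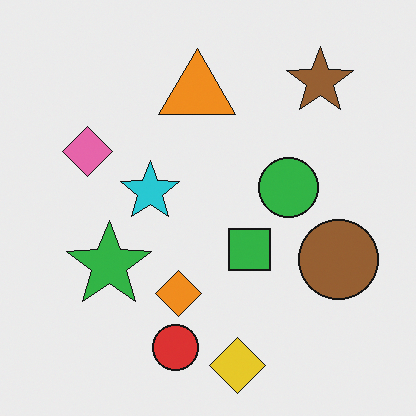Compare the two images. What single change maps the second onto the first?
Given slightly increased contrast.

Tones are pushed away from mid-grey across the whole image — a global contrast change.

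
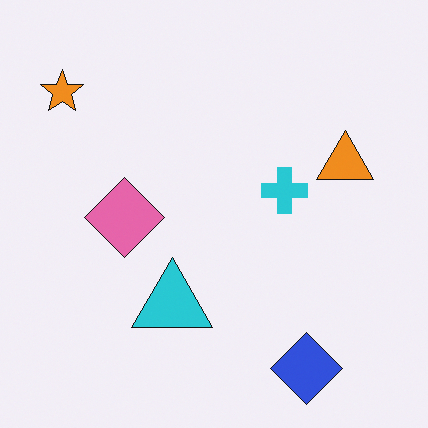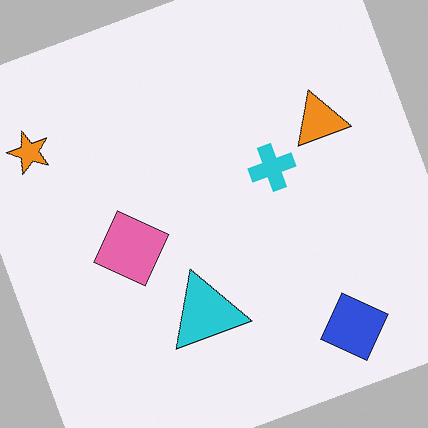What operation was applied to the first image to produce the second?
This is the original image rotated counter-clockwise by a moderate amount.

Every shape is tilted by the same angle and the image corners show triangular fill wedges — a whole-image rotation by a non-right angle.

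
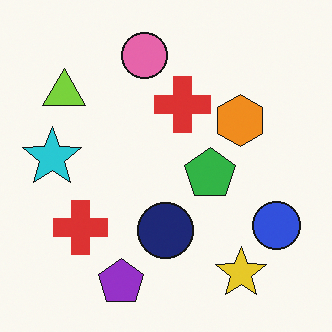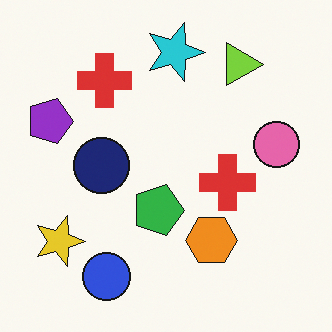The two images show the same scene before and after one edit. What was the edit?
The transformation is: rotated 90° clockwise.

The yellow star sits in the bottom-right of the first image and the bottom-left of the second — consistent with a whole-image 90° clockwise rotation.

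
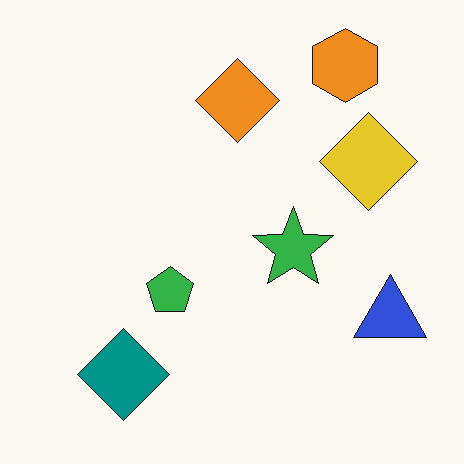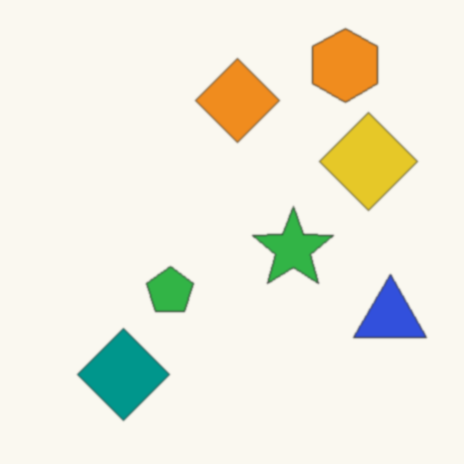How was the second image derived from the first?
Slightly softened.

Shape edges and outlines are uniformly softened across the whole image.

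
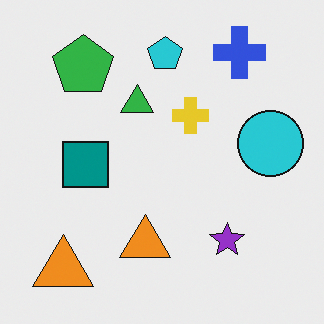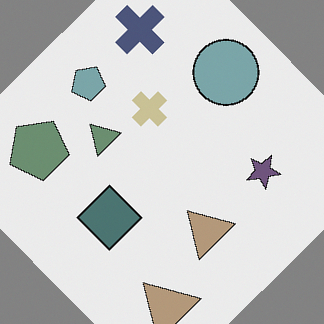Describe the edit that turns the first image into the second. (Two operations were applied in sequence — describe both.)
Made much more muted (saturation change), then rotated counter-clockwise by a large amount — several tens of degrees.

All colors are more muted and greyish — a global saturation change. Every shape is tilted by the same angle and the image corners show triangular fill wedges — a whole-image rotation by a non-right angle.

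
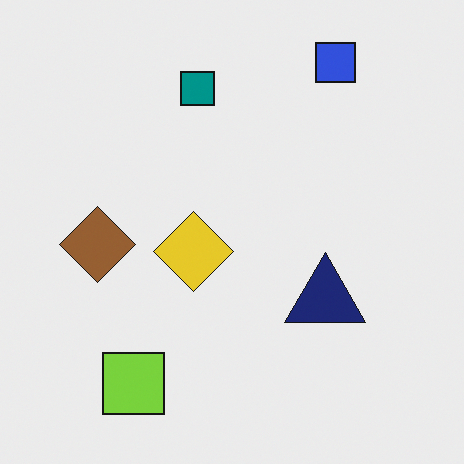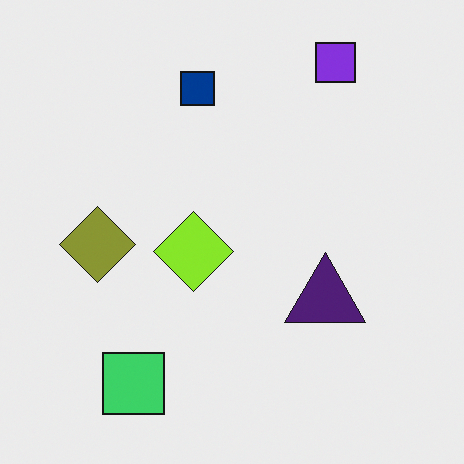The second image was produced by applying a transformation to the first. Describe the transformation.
The transformation is: hue-shifted slightly.

Every shape's color has rotated by the same amount around the hue wheel — a uniform hue shift.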